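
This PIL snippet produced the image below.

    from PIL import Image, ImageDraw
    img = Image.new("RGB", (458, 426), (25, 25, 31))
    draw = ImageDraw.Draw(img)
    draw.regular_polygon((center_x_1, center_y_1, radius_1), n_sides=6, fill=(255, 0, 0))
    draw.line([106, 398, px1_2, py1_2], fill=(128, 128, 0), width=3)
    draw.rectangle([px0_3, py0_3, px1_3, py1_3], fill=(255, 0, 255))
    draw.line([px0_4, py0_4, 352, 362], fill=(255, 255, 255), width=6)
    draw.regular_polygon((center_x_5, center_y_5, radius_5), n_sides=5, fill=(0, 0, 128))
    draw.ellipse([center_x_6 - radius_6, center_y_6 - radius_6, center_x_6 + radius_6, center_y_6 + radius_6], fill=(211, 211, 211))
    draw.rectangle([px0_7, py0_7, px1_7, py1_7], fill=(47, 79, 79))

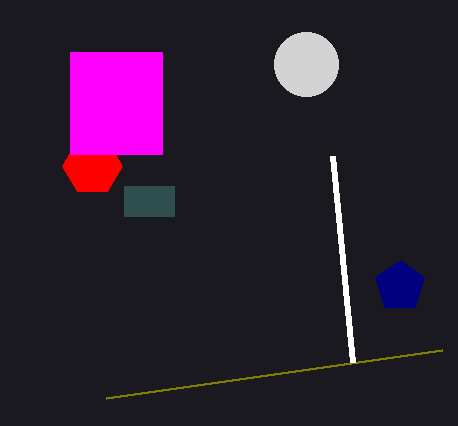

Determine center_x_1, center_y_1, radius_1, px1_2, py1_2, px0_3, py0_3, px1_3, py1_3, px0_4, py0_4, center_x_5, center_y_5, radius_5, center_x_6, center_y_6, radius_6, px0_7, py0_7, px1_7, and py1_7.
center_x_1 = 92
center_y_1 = 166
radius_1 = 30
px1_2 = 442
py1_2 = 350
px0_3 = 70
py0_3 = 52
px1_3 = 162
py1_3 = 154
px0_4 = 332
py0_4 = 156
center_x_5 = 400
center_y_5 = 286
radius_5 = 26
center_x_6 = 306
center_y_6 = 64
radius_6 = 32
px0_7 = 124
py0_7 = 186
px1_7 = 174
py1_7 = 216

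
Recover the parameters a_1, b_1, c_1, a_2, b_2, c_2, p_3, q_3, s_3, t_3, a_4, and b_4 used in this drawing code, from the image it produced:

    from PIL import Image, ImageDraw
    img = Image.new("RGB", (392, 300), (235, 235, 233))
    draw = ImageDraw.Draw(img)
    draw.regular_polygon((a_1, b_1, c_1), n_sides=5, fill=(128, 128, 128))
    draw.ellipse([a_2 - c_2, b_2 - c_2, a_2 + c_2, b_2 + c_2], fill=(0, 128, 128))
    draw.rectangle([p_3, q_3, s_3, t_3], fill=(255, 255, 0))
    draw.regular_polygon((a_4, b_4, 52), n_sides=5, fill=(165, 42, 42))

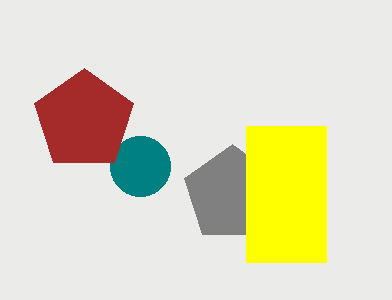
a_1 = 232
b_1 = 194
c_1 = 50
a_2 = 140
b_2 = 166
c_2 = 30
p_3 = 246
q_3 = 126
s_3 = 326
t_3 = 262
a_4 = 84
b_4 = 120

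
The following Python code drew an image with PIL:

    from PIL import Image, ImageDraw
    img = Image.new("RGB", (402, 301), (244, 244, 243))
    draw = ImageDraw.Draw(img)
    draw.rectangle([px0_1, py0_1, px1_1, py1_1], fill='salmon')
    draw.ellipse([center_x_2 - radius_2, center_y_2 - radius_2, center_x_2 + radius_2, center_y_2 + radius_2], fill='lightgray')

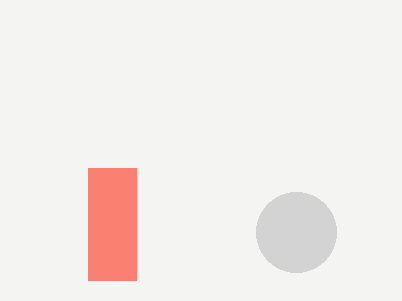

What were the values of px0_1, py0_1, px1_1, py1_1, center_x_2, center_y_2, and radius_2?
px0_1 = 88; py0_1 = 168; px1_1 = 136; py1_1 = 280; center_x_2 = 296; center_y_2 = 232; radius_2 = 40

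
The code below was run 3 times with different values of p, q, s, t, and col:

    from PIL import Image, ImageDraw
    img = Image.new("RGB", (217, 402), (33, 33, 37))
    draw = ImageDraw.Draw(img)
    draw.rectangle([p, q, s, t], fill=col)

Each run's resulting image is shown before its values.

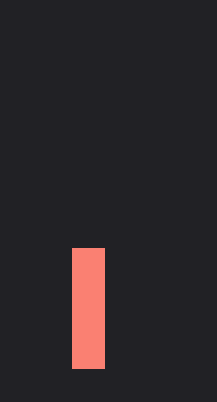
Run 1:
p = 72; q = 248; s = 104; t = 368; col = 'salmon'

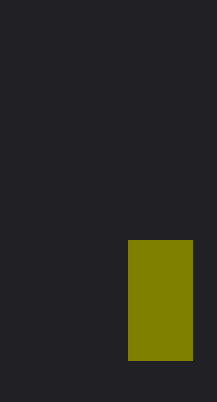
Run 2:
p = 128, q = 240, s = 192, t = 360, col = 'olive'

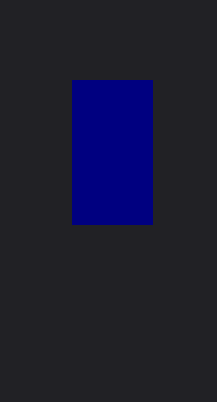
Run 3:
p = 72; q = 80; s = 152; t = 224; col = 'navy'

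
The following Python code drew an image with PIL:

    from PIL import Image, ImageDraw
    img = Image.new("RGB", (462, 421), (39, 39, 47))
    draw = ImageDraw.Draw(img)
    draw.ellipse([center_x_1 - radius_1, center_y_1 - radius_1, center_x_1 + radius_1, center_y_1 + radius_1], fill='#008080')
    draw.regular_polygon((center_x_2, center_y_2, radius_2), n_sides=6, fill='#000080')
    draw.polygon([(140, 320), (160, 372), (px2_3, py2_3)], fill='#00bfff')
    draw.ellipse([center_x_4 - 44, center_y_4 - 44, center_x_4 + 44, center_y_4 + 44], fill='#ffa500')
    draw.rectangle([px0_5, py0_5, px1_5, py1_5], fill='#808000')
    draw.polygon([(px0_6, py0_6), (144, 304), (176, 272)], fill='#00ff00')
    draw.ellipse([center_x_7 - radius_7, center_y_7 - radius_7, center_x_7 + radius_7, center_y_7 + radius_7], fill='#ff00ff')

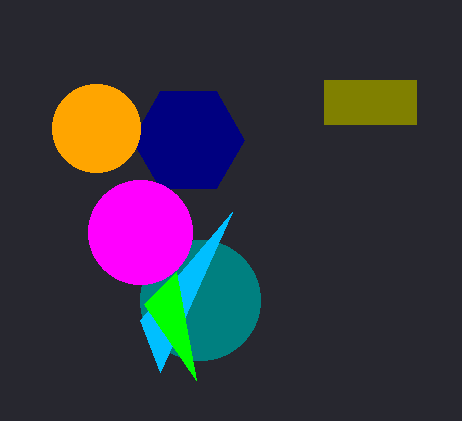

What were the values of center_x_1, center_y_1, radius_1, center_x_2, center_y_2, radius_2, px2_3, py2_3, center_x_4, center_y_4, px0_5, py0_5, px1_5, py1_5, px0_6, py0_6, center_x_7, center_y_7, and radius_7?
center_x_1 = 200
center_y_1 = 300
radius_1 = 60
center_x_2 = 188
center_y_2 = 140
radius_2 = 56
px2_3 = 232
py2_3 = 212
center_x_4 = 96
center_y_4 = 128
px0_5 = 324
py0_5 = 80
px1_5 = 416
py1_5 = 124
px0_6 = 196
py0_6 = 380
center_x_7 = 140
center_y_7 = 232
radius_7 = 52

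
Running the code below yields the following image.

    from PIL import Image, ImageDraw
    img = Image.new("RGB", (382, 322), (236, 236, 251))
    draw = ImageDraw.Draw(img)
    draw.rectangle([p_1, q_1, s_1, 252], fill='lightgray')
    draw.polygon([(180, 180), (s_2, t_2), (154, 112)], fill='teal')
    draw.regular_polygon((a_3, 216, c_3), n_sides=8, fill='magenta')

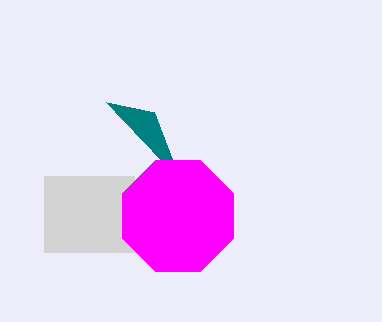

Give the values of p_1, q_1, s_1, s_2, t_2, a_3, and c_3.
p_1 = 44; q_1 = 176; s_1 = 134; s_2 = 106; t_2 = 102; a_3 = 178; c_3 = 60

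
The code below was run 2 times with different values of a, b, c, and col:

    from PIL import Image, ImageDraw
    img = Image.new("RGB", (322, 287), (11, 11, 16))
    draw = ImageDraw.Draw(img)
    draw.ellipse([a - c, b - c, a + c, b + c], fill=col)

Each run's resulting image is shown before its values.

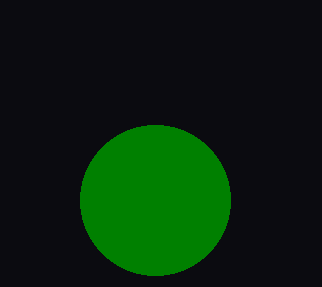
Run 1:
a = 155, b = 200, c = 75, col = 'green'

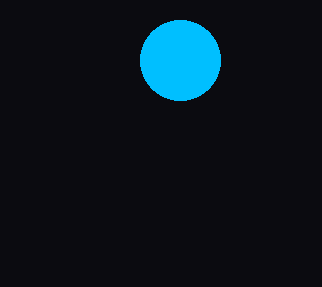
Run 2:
a = 180; b = 60; c = 40; col = 'deepskyblue'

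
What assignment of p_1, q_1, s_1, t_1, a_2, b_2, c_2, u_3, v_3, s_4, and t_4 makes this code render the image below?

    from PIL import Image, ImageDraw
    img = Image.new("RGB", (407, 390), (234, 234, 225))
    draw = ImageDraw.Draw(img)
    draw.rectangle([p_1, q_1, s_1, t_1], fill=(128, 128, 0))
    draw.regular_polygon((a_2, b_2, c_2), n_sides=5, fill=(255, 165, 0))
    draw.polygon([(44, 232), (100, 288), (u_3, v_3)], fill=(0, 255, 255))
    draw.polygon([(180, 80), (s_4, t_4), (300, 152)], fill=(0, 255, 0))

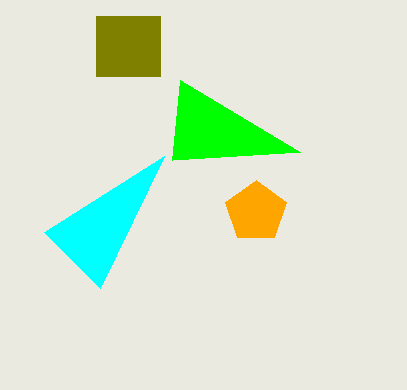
p_1 = 96; q_1 = 16; s_1 = 160; t_1 = 76; a_2 = 256; b_2 = 212; c_2 = 32; u_3 = 164; v_3 = 156; s_4 = 172; t_4 = 160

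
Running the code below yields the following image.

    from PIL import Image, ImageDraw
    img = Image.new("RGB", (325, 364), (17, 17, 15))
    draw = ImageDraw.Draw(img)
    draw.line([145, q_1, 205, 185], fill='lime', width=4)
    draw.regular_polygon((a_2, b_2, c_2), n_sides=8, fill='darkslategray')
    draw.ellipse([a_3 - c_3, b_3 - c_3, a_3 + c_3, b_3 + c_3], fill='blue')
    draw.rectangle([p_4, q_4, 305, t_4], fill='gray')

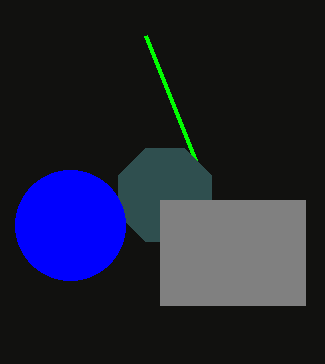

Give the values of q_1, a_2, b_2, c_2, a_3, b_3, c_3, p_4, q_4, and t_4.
q_1 = 35; a_2 = 165; b_2 = 195; c_2 = 50; a_3 = 70; b_3 = 225; c_3 = 55; p_4 = 160; q_4 = 200; t_4 = 305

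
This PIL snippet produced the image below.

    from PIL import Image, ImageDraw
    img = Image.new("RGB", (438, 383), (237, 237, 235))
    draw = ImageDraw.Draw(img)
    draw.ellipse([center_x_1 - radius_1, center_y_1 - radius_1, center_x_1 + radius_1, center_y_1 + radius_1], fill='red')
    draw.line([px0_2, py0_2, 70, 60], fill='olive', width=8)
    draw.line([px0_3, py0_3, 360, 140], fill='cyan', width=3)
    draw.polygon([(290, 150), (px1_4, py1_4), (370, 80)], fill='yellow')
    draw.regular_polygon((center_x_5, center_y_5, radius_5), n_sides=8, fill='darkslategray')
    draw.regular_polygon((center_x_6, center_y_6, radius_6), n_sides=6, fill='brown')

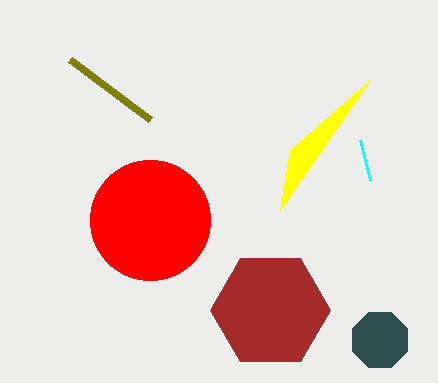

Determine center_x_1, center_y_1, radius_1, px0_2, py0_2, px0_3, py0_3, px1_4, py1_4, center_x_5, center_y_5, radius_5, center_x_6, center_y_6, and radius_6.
center_x_1 = 150; center_y_1 = 220; radius_1 = 60; px0_2 = 150; py0_2 = 120; px0_3 = 370; py0_3 = 180; px1_4 = 280; py1_4 = 210; center_x_5 = 380; center_y_5 = 340; radius_5 = 30; center_x_6 = 270; center_y_6 = 310; radius_6 = 60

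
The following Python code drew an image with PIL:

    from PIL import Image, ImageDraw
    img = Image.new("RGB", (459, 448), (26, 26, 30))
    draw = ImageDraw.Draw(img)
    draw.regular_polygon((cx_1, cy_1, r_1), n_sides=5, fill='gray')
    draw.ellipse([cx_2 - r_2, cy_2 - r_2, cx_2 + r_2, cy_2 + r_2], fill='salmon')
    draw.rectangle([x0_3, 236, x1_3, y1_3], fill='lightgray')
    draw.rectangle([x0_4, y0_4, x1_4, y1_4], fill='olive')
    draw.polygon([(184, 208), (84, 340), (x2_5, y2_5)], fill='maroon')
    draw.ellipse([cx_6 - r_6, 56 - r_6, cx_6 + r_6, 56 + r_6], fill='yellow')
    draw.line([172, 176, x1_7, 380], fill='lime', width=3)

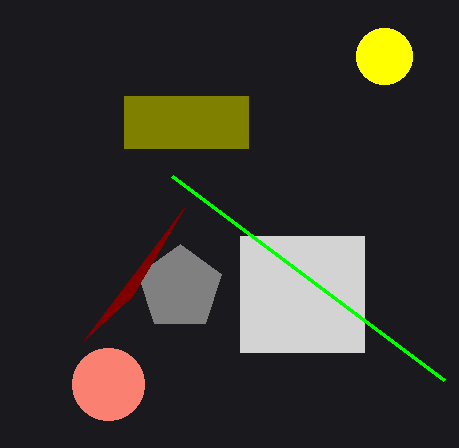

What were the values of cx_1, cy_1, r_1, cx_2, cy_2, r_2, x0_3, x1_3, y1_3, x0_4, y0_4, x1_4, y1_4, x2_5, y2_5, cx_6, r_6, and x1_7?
cx_1 = 180; cy_1 = 288; r_1 = 44; cx_2 = 108; cy_2 = 384; r_2 = 36; x0_3 = 240; x1_3 = 364; y1_3 = 352; x0_4 = 124; y0_4 = 96; x1_4 = 248; y1_4 = 148; x2_5 = 132; y2_5 = 296; cx_6 = 384; r_6 = 28; x1_7 = 444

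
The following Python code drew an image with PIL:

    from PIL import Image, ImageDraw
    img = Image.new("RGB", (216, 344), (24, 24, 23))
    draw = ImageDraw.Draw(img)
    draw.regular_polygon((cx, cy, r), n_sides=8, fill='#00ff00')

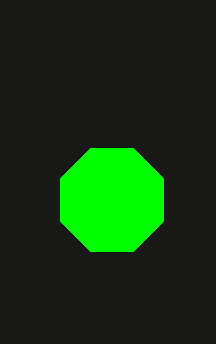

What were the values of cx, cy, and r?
cx = 112, cy = 200, r = 56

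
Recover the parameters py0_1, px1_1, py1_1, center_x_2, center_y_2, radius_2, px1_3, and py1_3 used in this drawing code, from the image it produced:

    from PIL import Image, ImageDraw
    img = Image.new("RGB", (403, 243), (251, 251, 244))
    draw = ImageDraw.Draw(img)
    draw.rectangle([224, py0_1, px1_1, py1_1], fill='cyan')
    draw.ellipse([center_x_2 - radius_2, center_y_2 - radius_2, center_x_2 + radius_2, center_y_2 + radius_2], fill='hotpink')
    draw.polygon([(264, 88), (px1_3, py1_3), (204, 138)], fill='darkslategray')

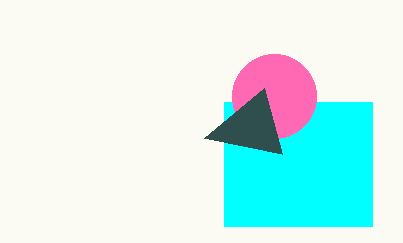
py0_1 = 102
px1_1 = 372
py1_1 = 226
center_x_2 = 274
center_y_2 = 96
radius_2 = 42
px1_3 = 282
py1_3 = 154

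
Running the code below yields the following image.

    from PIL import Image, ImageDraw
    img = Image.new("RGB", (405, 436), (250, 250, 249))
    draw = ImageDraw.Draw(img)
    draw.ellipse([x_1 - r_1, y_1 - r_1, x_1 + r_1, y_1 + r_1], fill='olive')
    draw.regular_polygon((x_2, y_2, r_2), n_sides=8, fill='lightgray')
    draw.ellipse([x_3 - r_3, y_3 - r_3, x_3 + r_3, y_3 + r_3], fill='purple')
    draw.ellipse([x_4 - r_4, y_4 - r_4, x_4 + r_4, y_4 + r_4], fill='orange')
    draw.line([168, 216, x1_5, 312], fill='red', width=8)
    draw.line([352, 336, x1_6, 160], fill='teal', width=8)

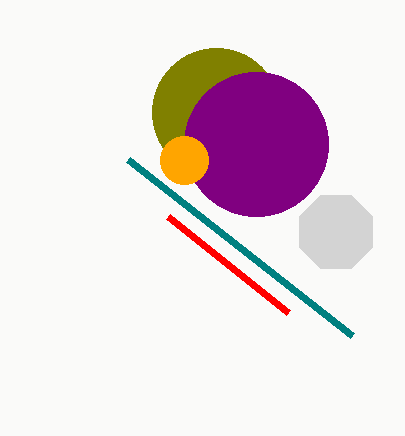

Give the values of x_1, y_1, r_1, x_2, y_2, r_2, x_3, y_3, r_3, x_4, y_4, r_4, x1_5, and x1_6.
x_1 = 216; y_1 = 112; r_1 = 64; x_2 = 336; y_2 = 232; r_2 = 40; x_3 = 256; y_3 = 144; r_3 = 72; x_4 = 184; y_4 = 160; r_4 = 24; x1_5 = 288; x1_6 = 128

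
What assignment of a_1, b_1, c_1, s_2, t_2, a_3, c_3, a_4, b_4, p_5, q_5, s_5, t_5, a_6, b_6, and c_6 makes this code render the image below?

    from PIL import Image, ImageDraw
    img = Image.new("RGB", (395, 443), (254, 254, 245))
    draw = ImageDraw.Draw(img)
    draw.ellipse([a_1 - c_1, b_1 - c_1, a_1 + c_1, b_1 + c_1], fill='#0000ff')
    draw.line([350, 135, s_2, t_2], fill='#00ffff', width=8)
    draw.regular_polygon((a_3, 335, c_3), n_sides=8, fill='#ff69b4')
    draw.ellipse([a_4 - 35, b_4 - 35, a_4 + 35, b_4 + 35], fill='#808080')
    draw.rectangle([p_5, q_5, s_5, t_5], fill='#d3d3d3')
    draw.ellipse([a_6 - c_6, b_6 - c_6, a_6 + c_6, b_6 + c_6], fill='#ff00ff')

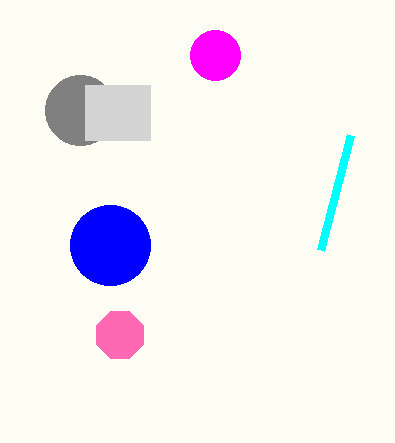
a_1 = 110, b_1 = 245, c_1 = 40, s_2 = 320, t_2 = 250, a_3 = 120, c_3 = 25, a_4 = 80, b_4 = 110, p_5 = 85, q_5 = 85, s_5 = 150, t_5 = 140, a_6 = 215, b_6 = 55, c_6 = 25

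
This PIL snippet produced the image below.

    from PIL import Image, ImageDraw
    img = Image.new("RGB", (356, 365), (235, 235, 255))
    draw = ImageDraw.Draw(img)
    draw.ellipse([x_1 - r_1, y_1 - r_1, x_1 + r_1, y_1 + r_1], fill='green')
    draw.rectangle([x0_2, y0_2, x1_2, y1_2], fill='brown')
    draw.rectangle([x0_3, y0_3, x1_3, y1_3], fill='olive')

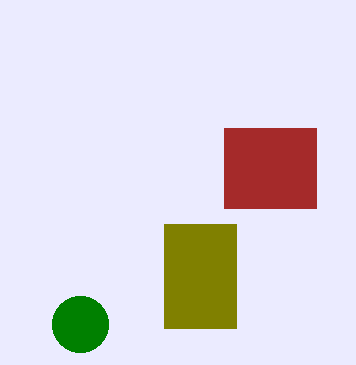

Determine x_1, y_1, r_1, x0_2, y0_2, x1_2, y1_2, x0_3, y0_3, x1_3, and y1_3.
x_1 = 80; y_1 = 324; r_1 = 28; x0_2 = 224; y0_2 = 128; x1_2 = 316; y1_2 = 208; x0_3 = 164; y0_3 = 224; x1_3 = 236; y1_3 = 328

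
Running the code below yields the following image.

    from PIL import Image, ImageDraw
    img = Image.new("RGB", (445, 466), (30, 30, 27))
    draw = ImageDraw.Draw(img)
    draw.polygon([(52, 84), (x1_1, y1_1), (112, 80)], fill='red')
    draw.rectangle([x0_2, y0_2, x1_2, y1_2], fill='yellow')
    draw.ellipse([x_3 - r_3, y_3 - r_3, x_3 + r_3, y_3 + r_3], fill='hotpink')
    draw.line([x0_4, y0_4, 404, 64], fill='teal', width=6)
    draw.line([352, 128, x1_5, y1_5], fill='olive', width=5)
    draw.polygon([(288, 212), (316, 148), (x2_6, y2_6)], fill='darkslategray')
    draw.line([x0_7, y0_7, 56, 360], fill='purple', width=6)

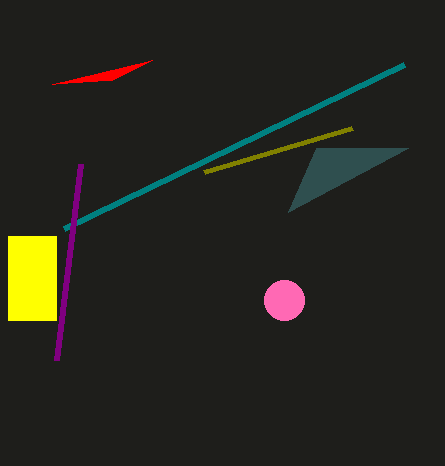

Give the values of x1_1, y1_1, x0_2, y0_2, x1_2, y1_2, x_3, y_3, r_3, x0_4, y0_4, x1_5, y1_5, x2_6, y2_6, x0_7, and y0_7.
x1_1 = 152; y1_1 = 60; x0_2 = 8; y0_2 = 236; x1_2 = 56; y1_2 = 320; x_3 = 284; y_3 = 300; r_3 = 20; x0_4 = 64; y0_4 = 228; x1_5 = 204; y1_5 = 172; x2_6 = 408; y2_6 = 148; x0_7 = 80; y0_7 = 164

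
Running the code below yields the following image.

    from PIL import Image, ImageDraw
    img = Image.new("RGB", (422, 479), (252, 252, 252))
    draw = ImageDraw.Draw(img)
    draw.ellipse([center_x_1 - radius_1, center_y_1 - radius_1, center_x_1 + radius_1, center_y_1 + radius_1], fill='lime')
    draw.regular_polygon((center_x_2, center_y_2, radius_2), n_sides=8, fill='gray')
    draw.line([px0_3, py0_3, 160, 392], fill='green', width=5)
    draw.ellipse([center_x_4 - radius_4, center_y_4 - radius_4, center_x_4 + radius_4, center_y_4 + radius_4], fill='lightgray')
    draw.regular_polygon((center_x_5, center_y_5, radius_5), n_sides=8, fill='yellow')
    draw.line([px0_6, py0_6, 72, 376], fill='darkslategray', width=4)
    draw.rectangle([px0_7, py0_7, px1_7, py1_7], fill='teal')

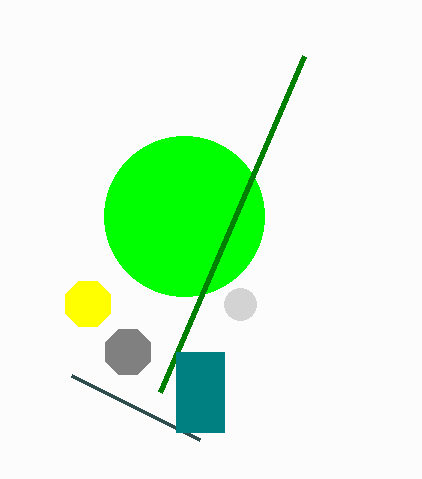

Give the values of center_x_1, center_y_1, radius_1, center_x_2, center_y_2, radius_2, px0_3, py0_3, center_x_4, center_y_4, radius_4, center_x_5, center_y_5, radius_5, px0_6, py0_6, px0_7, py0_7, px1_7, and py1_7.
center_x_1 = 184; center_y_1 = 216; radius_1 = 80; center_x_2 = 128; center_y_2 = 352; radius_2 = 24; px0_3 = 304; py0_3 = 56; center_x_4 = 240; center_y_4 = 304; radius_4 = 16; center_x_5 = 88; center_y_5 = 304; radius_5 = 24; px0_6 = 200; py0_6 = 440; px0_7 = 176; py0_7 = 352; px1_7 = 224; py1_7 = 432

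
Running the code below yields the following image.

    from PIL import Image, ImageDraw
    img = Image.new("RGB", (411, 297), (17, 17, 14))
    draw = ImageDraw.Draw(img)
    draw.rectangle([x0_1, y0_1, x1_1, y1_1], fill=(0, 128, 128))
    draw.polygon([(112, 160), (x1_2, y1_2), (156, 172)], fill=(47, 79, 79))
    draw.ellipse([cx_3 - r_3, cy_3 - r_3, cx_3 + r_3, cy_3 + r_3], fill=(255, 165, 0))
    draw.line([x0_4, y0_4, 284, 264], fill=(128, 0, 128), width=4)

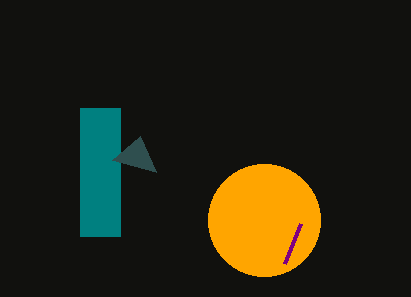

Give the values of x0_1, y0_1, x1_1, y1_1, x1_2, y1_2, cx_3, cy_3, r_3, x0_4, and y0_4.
x0_1 = 80; y0_1 = 108; x1_1 = 120; y1_1 = 236; x1_2 = 140; y1_2 = 136; cx_3 = 264; cy_3 = 220; r_3 = 56; x0_4 = 300; y0_4 = 224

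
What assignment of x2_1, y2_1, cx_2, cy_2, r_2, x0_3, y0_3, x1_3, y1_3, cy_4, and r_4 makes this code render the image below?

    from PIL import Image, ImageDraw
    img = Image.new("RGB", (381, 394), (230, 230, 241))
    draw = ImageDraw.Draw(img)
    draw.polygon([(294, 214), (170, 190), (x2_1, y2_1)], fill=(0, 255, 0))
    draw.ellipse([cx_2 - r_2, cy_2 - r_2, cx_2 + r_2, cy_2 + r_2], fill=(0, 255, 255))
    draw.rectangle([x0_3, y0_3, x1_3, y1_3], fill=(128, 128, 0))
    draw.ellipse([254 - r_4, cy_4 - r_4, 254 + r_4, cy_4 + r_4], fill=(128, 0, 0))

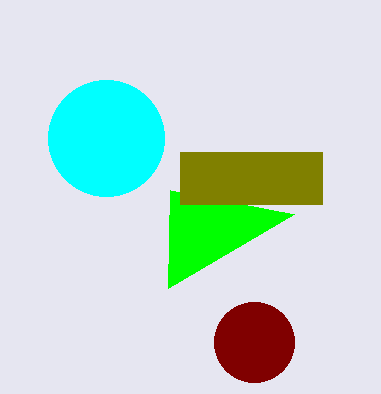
x2_1 = 168; y2_1 = 288; cx_2 = 106; cy_2 = 138; r_2 = 58; x0_3 = 180; y0_3 = 152; x1_3 = 322; y1_3 = 204; cy_4 = 342; r_4 = 40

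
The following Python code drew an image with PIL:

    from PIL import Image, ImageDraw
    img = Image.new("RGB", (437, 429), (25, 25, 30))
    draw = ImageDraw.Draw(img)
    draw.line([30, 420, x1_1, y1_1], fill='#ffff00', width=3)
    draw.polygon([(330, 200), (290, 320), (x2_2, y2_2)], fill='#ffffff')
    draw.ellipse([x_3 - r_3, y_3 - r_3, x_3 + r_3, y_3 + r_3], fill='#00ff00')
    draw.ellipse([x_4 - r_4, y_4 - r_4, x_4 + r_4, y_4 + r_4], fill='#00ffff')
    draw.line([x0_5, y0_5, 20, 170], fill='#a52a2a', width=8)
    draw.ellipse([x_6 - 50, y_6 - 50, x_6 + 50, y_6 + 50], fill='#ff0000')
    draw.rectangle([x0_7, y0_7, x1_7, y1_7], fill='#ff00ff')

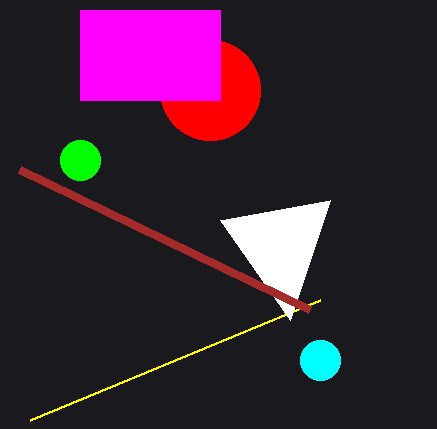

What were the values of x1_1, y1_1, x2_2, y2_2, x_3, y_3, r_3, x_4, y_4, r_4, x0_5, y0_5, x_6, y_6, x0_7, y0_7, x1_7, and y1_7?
x1_1 = 320
y1_1 = 300
x2_2 = 220
y2_2 = 220
x_3 = 80
y_3 = 160
r_3 = 20
x_4 = 320
y_4 = 360
r_4 = 20
x0_5 = 310
y0_5 = 310
x_6 = 210
y_6 = 90
x0_7 = 80
y0_7 = 10
x1_7 = 220
y1_7 = 100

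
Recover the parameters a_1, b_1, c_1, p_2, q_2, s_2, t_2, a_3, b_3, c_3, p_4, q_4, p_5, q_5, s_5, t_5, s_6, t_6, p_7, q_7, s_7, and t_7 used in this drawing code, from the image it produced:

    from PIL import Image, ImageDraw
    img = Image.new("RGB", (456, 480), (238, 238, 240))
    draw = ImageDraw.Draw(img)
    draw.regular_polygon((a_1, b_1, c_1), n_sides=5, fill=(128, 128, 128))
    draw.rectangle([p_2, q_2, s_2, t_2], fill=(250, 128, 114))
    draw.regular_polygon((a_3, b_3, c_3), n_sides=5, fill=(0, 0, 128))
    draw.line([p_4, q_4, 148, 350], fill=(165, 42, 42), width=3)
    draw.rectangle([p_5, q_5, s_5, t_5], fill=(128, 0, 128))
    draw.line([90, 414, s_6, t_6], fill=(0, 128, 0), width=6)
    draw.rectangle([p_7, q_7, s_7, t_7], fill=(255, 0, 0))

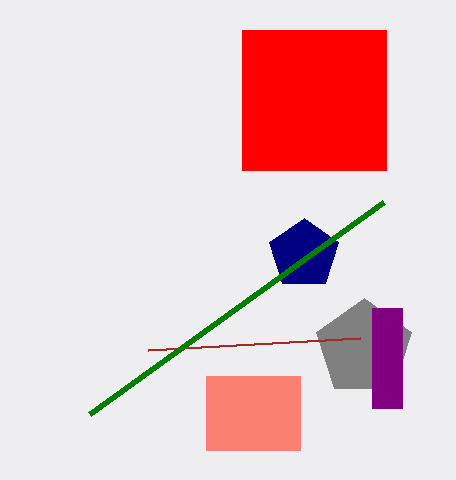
a_1 = 364, b_1 = 348, c_1 = 50, p_2 = 206, q_2 = 376, s_2 = 300, t_2 = 450, a_3 = 304, b_3 = 254, c_3 = 36, p_4 = 360, q_4 = 338, p_5 = 372, q_5 = 308, s_5 = 402, t_5 = 408, s_6 = 384, t_6 = 202, p_7 = 242, q_7 = 30, s_7 = 386, t_7 = 170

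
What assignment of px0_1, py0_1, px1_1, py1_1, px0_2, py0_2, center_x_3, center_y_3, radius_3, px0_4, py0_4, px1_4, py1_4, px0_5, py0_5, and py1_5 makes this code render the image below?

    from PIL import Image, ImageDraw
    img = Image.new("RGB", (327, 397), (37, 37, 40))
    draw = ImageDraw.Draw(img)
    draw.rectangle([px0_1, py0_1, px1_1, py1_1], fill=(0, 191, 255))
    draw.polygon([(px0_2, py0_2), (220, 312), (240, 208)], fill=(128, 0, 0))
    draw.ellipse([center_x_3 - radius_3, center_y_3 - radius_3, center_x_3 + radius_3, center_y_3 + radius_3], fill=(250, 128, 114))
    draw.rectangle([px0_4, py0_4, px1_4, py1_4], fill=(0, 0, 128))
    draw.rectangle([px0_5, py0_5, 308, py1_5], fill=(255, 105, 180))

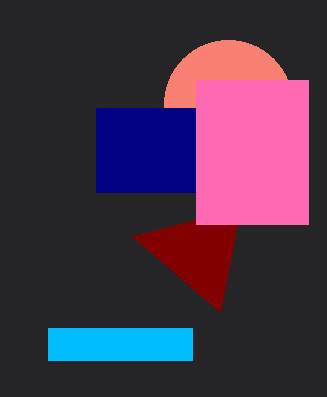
px0_1 = 48; py0_1 = 328; px1_1 = 192; py1_1 = 360; px0_2 = 132; py0_2 = 236; center_x_3 = 228; center_y_3 = 104; radius_3 = 64; px0_4 = 96; py0_4 = 108; px1_4 = 196; py1_4 = 192; px0_5 = 196; py0_5 = 80; py1_5 = 224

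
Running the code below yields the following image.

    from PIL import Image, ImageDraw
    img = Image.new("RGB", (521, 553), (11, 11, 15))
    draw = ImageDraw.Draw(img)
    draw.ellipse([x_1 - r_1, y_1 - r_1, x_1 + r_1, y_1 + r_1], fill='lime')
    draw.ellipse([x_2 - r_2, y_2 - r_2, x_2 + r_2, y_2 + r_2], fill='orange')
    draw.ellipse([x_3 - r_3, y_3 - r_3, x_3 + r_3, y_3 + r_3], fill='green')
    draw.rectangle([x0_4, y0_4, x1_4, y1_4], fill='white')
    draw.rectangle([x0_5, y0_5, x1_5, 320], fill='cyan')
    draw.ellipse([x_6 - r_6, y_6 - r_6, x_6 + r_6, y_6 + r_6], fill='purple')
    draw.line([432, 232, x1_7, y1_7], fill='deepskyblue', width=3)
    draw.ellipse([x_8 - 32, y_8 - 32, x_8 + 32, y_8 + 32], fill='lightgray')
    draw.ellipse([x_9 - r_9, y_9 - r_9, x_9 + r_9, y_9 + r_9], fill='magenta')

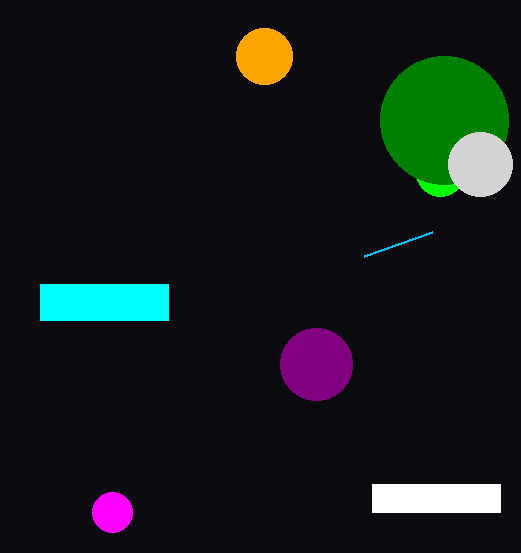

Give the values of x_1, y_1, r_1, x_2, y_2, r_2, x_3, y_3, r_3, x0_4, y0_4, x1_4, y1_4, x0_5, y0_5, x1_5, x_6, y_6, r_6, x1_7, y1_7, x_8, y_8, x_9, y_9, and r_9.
x_1 = 440
y_1 = 172
r_1 = 24
x_2 = 264
y_2 = 56
r_2 = 28
x_3 = 444
y_3 = 120
r_3 = 64
x0_4 = 372
y0_4 = 484
x1_4 = 500
y1_4 = 512
x0_5 = 40
y0_5 = 284
x1_5 = 168
x_6 = 316
y_6 = 364
r_6 = 36
x1_7 = 364
y1_7 = 256
x_8 = 480
y_8 = 164
x_9 = 112
y_9 = 512
r_9 = 20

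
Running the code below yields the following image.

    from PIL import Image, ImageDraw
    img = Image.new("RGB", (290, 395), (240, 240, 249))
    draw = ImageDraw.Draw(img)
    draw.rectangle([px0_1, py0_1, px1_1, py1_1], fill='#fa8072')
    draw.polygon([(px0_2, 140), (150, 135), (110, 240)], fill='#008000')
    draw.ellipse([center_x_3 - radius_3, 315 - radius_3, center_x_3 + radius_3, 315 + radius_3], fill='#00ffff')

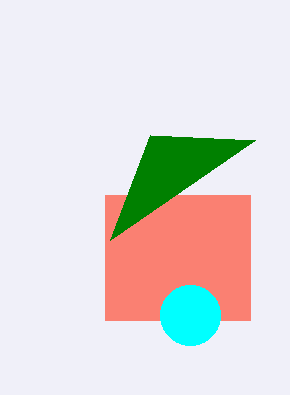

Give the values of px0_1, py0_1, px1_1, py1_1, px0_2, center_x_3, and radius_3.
px0_1 = 105; py0_1 = 195; px1_1 = 250; py1_1 = 320; px0_2 = 255; center_x_3 = 190; radius_3 = 30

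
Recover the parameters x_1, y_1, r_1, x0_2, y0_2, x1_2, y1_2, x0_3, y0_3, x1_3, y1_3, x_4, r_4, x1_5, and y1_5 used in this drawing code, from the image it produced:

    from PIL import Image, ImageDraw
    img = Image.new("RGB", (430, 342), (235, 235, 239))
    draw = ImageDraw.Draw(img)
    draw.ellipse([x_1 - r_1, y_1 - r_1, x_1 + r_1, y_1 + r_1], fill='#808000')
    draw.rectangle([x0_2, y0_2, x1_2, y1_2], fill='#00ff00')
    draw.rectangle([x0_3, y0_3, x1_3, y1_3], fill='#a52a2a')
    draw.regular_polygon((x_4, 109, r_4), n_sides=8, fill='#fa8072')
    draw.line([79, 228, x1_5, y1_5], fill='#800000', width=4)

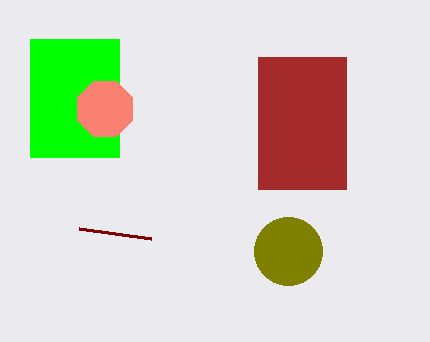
x_1 = 288
y_1 = 251
r_1 = 34
x0_2 = 30
y0_2 = 39
x1_2 = 119
y1_2 = 157
x0_3 = 258
y0_3 = 57
x1_3 = 346
y1_3 = 189
x_4 = 105
r_4 = 30
x1_5 = 151
y1_5 = 238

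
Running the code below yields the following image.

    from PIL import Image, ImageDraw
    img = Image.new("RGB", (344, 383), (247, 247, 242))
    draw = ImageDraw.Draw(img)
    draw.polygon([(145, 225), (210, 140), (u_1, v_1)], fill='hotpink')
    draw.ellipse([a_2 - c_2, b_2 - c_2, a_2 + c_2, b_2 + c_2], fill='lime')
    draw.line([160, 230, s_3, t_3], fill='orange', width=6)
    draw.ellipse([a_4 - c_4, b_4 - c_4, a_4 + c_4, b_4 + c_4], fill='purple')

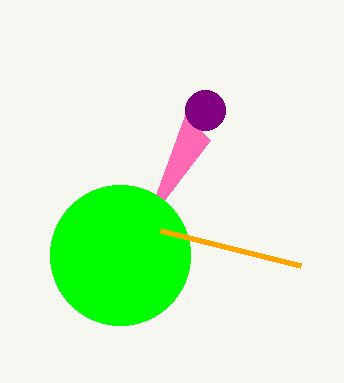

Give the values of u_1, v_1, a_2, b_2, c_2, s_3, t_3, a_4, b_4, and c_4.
u_1 = 185
v_1 = 115
a_2 = 120
b_2 = 255
c_2 = 70
s_3 = 300
t_3 = 265
a_4 = 205
b_4 = 110
c_4 = 20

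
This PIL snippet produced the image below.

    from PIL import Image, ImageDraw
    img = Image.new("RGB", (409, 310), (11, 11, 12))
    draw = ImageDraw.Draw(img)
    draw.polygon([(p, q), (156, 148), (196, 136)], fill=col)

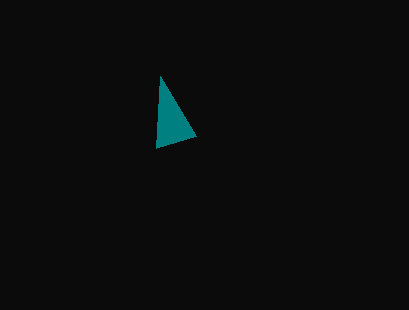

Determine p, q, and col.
p = 160; q = 76; col = 'teal'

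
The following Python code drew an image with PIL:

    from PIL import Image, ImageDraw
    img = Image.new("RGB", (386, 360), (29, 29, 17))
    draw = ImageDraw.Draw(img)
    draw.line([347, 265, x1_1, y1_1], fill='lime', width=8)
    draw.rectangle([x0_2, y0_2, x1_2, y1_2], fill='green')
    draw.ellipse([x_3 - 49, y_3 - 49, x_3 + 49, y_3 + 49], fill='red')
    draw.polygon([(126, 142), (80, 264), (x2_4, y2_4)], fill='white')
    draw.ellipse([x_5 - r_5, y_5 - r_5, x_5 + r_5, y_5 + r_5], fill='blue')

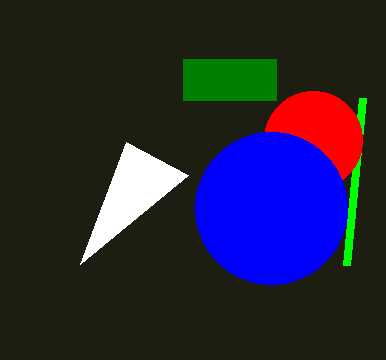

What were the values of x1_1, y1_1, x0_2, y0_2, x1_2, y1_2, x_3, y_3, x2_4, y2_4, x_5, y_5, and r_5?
x1_1 = 363
y1_1 = 98
x0_2 = 183
y0_2 = 59
x1_2 = 276
y1_2 = 100
x_3 = 313
y_3 = 140
x2_4 = 188
y2_4 = 175
x_5 = 271
y_5 = 208
r_5 = 76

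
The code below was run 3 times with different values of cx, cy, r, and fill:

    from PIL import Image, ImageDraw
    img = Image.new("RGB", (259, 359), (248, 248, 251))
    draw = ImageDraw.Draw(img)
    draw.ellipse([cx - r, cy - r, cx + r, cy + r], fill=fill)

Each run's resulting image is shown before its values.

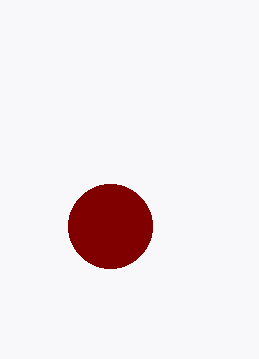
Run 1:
cx = 110, cy = 226, r = 42, fill = 'maroon'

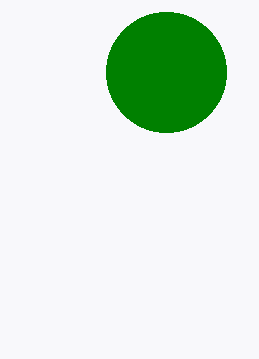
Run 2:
cx = 166; cy = 72; r = 60; fill = 'green'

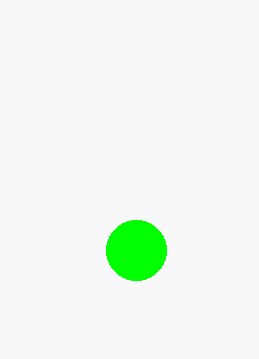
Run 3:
cx = 136, cy = 250, r = 30, fill = 'lime'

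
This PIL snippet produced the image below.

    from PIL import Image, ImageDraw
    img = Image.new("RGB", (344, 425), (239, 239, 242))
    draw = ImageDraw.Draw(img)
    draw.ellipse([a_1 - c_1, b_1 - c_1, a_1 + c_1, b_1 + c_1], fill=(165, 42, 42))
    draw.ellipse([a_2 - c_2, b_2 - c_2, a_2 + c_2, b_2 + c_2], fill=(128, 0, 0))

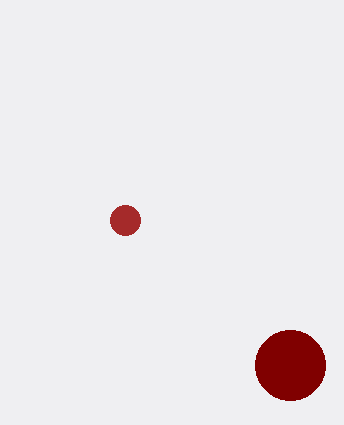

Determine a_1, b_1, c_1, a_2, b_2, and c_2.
a_1 = 125
b_1 = 220
c_1 = 15
a_2 = 290
b_2 = 365
c_2 = 35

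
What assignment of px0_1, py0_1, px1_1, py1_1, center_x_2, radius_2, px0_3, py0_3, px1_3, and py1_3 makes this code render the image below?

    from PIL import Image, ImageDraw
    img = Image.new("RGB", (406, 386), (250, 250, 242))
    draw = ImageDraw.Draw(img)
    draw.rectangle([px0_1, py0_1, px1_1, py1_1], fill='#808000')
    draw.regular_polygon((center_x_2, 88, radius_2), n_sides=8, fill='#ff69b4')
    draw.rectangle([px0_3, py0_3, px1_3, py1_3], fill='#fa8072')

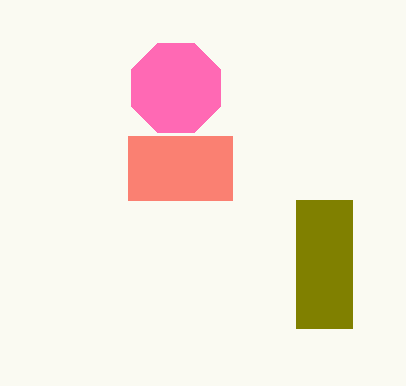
px0_1 = 296
py0_1 = 200
px1_1 = 352
py1_1 = 328
center_x_2 = 176
radius_2 = 48
px0_3 = 128
py0_3 = 136
px1_3 = 232
py1_3 = 200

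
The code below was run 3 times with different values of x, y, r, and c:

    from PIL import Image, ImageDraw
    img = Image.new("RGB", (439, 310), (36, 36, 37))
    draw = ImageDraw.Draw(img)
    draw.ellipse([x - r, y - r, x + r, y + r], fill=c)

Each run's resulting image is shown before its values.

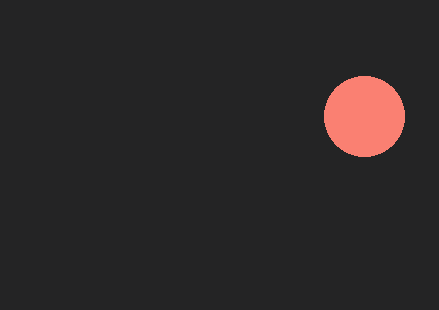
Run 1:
x = 364
y = 116
r = 40
c = 'salmon'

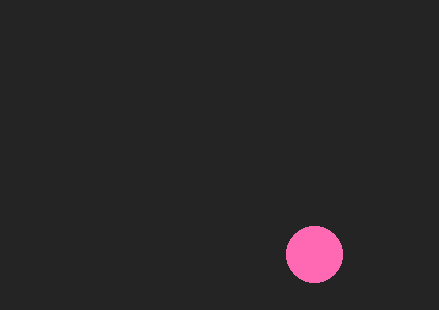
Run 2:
x = 314, y = 254, r = 28, c = 'hotpink'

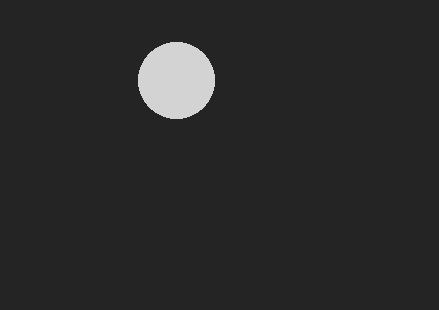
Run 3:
x = 176; y = 80; r = 38; c = 'lightgray'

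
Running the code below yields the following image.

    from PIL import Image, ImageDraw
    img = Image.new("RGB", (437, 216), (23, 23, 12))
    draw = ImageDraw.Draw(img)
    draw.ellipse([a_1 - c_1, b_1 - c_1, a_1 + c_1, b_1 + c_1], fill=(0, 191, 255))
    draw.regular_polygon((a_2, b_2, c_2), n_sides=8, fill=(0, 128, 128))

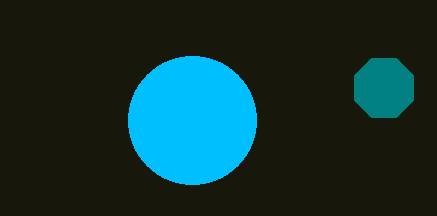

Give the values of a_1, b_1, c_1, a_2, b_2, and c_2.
a_1 = 192; b_1 = 120; c_1 = 64; a_2 = 384; b_2 = 88; c_2 = 32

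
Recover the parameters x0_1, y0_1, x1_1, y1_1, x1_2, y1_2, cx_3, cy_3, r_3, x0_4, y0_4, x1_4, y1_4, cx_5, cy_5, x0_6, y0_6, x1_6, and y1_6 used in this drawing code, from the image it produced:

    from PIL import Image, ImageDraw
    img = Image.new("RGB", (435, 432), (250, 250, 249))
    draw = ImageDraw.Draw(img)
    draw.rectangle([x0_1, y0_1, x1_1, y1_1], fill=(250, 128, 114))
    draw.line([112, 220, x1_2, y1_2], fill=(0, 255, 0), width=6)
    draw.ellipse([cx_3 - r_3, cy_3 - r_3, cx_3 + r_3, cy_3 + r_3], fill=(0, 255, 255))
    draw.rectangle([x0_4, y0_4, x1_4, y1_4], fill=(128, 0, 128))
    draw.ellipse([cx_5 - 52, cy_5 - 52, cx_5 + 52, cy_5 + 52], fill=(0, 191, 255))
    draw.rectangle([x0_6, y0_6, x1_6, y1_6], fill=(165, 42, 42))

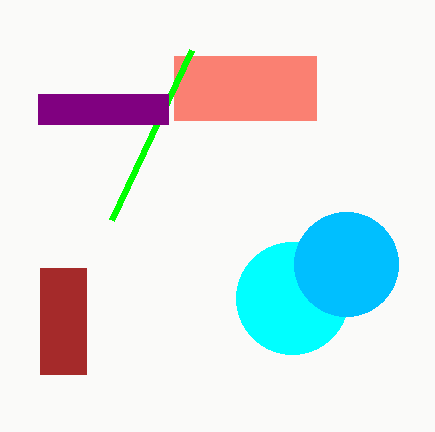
x0_1 = 174, y0_1 = 56, x1_1 = 316, y1_1 = 120, x1_2 = 192, y1_2 = 50, cx_3 = 292, cy_3 = 298, r_3 = 56, x0_4 = 38, y0_4 = 94, x1_4 = 168, y1_4 = 124, cx_5 = 346, cy_5 = 264, x0_6 = 40, y0_6 = 268, x1_6 = 86, y1_6 = 374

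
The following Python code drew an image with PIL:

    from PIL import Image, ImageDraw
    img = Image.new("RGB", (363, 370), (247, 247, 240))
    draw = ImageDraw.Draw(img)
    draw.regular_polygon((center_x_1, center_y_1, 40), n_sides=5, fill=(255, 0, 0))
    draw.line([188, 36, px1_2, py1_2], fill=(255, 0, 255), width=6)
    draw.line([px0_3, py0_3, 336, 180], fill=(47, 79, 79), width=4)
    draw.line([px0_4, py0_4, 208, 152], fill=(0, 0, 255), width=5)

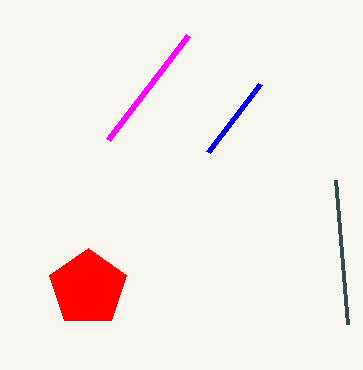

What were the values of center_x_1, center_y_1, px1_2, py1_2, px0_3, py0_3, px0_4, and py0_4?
center_x_1 = 88
center_y_1 = 288
px1_2 = 108
py1_2 = 140
px0_3 = 348
py0_3 = 324
px0_4 = 260
py0_4 = 84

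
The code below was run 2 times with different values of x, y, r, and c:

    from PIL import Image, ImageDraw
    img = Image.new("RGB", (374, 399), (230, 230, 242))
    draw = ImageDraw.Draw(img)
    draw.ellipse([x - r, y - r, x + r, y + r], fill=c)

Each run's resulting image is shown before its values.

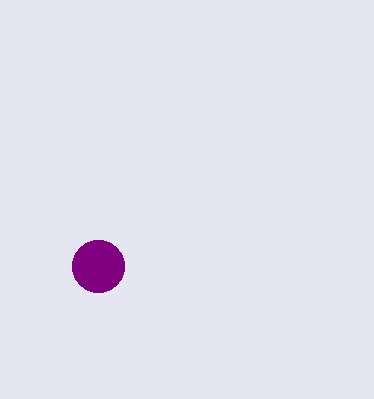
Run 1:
x = 98, y = 266, r = 26, c = 'purple'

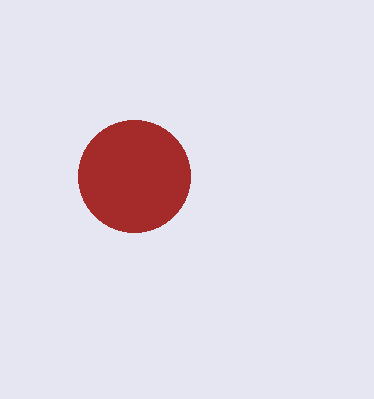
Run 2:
x = 134
y = 176
r = 56
c = 'brown'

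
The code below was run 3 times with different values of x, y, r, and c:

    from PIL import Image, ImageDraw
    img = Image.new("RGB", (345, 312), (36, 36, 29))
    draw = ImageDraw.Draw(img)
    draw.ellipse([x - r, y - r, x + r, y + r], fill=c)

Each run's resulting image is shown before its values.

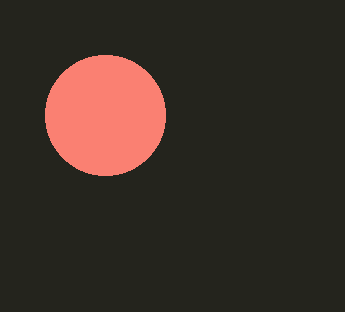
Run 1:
x = 105
y = 115
r = 60
c = 'salmon'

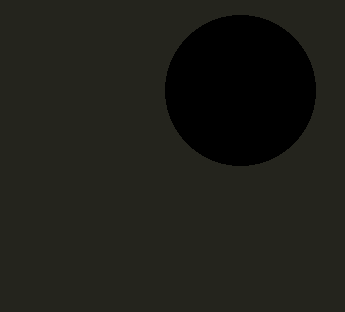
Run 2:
x = 240; y = 90; r = 75; c = 'black'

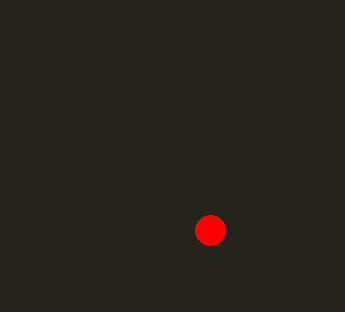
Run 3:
x = 210, y = 230, r = 15, c = 'red'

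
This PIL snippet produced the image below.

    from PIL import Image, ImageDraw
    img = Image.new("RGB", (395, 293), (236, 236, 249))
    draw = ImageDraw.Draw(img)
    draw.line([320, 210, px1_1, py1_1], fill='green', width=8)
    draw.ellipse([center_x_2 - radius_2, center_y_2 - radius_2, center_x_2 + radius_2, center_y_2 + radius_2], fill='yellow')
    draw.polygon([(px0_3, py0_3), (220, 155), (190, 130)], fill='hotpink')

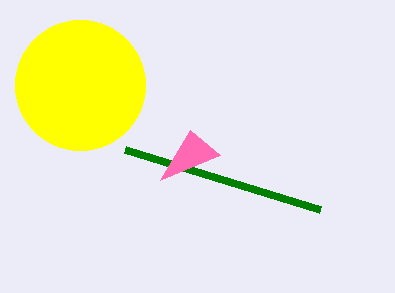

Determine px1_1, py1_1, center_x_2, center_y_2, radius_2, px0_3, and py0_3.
px1_1 = 125; py1_1 = 150; center_x_2 = 80; center_y_2 = 85; radius_2 = 65; px0_3 = 160; py0_3 = 180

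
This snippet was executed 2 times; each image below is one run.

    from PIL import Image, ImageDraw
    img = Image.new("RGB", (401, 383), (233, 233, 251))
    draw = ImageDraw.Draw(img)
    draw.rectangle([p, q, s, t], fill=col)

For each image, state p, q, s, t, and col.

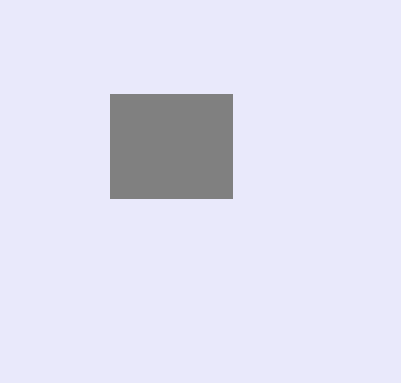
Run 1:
p = 110, q = 94, s = 232, t = 198, col = 'gray'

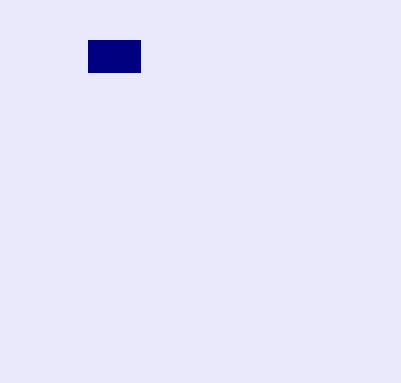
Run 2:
p = 88, q = 40, s = 140, t = 72, col = 'navy'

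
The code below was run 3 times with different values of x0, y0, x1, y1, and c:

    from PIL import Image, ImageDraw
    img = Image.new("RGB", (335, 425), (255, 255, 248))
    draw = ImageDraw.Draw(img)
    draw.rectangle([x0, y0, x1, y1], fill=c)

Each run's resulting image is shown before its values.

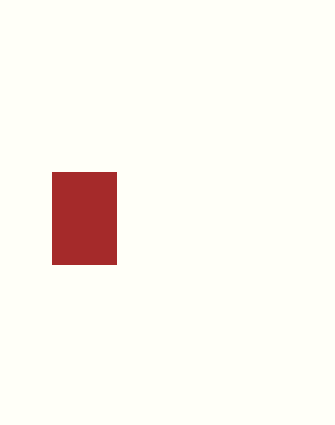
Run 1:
x0 = 52, y0 = 172, x1 = 116, y1 = 264, c = 'brown'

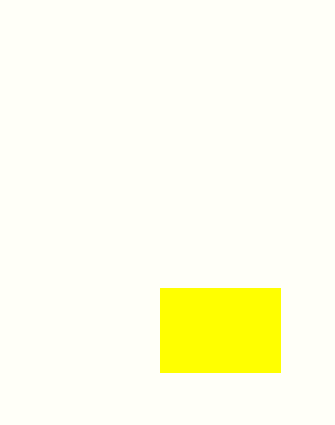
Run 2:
x0 = 160
y0 = 288
x1 = 280
y1 = 372
c = 'yellow'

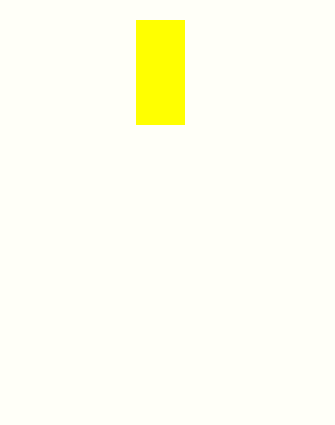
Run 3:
x0 = 136; y0 = 20; x1 = 184; y1 = 124; c = 'yellow'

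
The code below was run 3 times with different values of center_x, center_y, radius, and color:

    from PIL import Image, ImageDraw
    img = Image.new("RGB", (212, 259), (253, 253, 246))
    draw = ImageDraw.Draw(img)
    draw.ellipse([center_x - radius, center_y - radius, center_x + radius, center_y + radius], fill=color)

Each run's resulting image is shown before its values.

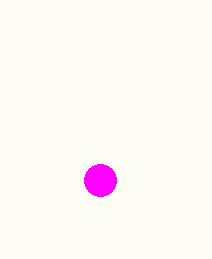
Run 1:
center_x = 100
center_y = 180
radius = 16
color = 'magenta'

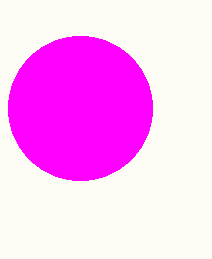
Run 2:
center_x = 80, center_y = 108, radius = 72, color = 'magenta'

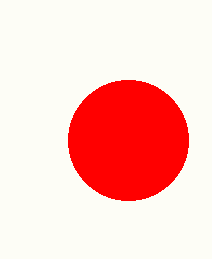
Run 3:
center_x = 128; center_y = 140; radius = 60; color = 'red'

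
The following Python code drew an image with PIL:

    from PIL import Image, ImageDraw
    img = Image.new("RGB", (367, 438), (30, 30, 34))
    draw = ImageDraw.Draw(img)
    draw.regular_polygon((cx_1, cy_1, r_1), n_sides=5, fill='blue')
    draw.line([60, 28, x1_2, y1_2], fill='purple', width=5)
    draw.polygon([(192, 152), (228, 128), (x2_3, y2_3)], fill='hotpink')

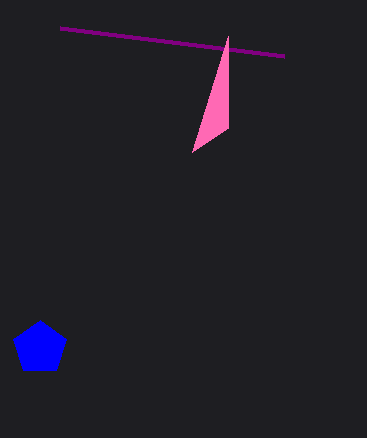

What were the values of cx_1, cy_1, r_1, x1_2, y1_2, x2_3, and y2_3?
cx_1 = 40
cy_1 = 348
r_1 = 28
x1_2 = 284
y1_2 = 56
x2_3 = 228
y2_3 = 36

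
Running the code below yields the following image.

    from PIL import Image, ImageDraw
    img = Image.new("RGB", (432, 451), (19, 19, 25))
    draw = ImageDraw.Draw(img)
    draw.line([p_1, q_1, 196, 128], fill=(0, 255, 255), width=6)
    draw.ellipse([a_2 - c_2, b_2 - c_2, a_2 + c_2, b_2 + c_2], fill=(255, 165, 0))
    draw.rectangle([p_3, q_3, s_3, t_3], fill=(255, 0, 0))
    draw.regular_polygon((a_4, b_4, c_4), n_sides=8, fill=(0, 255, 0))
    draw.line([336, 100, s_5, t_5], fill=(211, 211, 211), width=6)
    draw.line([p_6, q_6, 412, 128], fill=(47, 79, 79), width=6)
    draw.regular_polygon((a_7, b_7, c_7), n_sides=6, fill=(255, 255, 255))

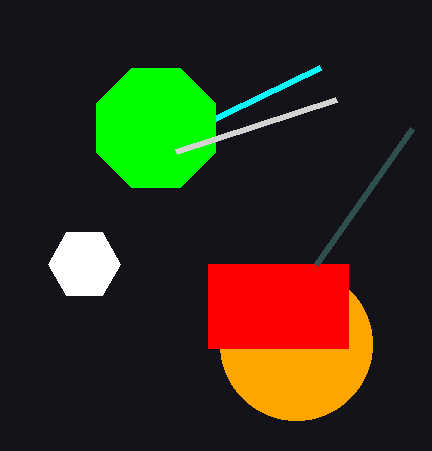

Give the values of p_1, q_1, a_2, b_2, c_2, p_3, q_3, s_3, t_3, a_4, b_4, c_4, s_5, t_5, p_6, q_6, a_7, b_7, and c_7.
p_1 = 320; q_1 = 68; a_2 = 296; b_2 = 344; c_2 = 76; p_3 = 208; q_3 = 264; s_3 = 348; t_3 = 348; a_4 = 156; b_4 = 128; c_4 = 64; s_5 = 176; t_5 = 152; p_6 = 316; q_6 = 264; a_7 = 84; b_7 = 264; c_7 = 36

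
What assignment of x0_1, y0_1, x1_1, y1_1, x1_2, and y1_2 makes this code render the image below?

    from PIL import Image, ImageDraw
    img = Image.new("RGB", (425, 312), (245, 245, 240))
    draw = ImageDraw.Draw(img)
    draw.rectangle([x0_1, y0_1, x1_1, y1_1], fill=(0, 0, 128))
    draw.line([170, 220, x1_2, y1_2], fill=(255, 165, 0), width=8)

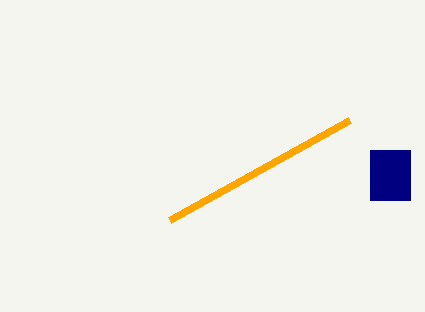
x0_1 = 370, y0_1 = 150, x1_1 = 410, y1_1 = 200, x1_2 = 350, y1_2 = 120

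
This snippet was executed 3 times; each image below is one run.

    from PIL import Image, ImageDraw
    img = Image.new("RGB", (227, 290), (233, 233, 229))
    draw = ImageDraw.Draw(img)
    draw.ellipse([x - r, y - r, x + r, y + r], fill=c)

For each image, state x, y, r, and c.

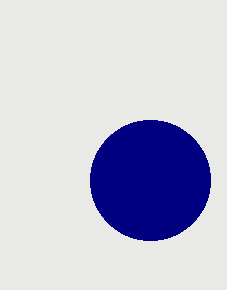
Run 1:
x = 150, y = 180, r = 60, c = 'navy'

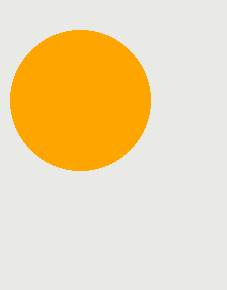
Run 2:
x = 80
y = 100
r = 70
c = 'orange'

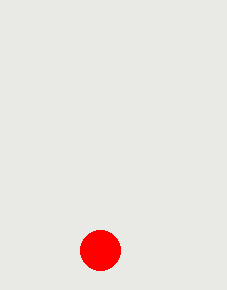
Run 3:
x = 100
y = 250
r = 20
c = 'red'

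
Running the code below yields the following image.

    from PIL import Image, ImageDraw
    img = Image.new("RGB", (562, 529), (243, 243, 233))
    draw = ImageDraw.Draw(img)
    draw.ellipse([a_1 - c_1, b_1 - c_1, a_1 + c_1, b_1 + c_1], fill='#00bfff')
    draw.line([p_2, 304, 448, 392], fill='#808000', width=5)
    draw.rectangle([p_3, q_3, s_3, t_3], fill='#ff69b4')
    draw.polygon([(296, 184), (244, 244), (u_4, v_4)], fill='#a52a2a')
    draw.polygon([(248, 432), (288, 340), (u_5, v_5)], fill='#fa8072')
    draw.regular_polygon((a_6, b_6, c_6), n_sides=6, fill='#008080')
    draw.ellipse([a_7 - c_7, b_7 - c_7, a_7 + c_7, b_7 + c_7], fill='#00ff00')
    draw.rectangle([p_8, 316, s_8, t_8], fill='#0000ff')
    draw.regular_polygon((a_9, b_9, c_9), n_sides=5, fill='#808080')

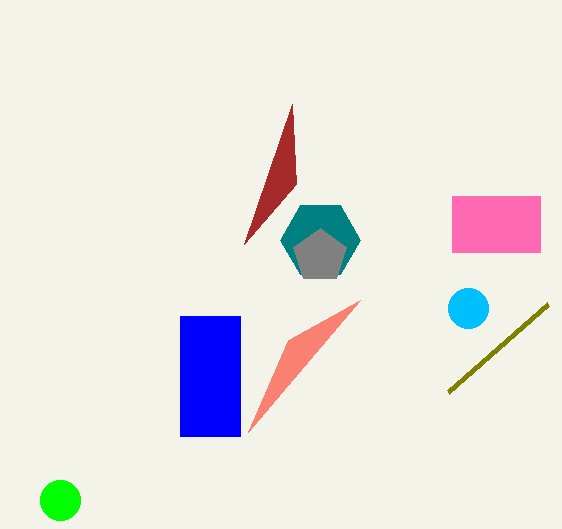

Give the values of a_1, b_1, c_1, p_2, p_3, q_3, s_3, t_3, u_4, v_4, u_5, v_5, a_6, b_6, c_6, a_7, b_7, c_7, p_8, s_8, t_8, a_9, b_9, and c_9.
a_1 = 468, b_1 = 308, c_1 = 20, p_2 = 548, p_3 = 452, q_3 = 196, s_3 = 540, t_3 = 252, u_4 = 292, v_4 = 104, u_5 = 360, v_5 = 300, a_6 = 320, b_6 = 240, c_6 = 40, a_7 = 60, b_7 = 500, c_7 = 20, p_8 = 180, s_8 = 240, t_8 = 436, a_9 = 320, b_9 = 256, c_9 = 28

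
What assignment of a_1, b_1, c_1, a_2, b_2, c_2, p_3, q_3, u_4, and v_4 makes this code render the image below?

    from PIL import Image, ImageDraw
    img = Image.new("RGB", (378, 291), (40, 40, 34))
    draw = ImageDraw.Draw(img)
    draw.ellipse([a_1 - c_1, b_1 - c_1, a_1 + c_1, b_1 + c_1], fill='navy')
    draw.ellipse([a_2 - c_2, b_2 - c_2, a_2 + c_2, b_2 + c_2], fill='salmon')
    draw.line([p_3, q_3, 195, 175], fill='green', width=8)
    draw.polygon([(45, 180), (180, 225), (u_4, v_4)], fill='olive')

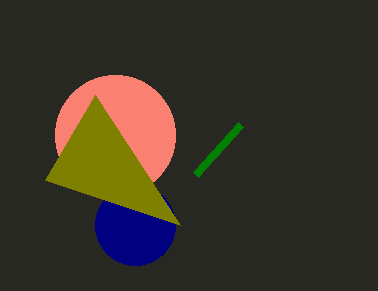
a_1 = 135, b_1 = 225, c_1 = 40, a_2 = 115, b_2 = 135, c_2 = 60, p_3 = 240, q_3 = 125, u_4 = 95, v_4 = 95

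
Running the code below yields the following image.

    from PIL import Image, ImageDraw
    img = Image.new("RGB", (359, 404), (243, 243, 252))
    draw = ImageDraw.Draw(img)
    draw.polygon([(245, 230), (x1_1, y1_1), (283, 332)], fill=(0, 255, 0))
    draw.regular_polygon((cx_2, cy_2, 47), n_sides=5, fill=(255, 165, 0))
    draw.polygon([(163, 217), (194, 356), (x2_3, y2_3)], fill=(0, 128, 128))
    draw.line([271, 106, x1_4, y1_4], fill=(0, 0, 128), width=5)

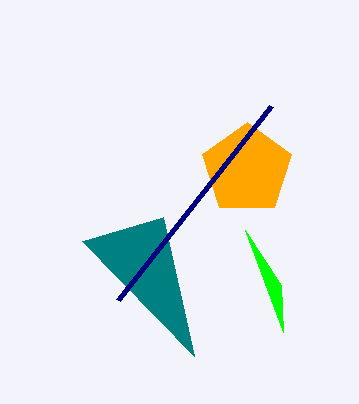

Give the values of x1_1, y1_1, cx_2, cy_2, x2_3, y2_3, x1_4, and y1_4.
x1_1 = 281, y1_1 = 285, cx_2 = 247, cy_2 = 169, x2_3 = 82, y2_3 = 241, x1_4 = 118, y1_4 = 300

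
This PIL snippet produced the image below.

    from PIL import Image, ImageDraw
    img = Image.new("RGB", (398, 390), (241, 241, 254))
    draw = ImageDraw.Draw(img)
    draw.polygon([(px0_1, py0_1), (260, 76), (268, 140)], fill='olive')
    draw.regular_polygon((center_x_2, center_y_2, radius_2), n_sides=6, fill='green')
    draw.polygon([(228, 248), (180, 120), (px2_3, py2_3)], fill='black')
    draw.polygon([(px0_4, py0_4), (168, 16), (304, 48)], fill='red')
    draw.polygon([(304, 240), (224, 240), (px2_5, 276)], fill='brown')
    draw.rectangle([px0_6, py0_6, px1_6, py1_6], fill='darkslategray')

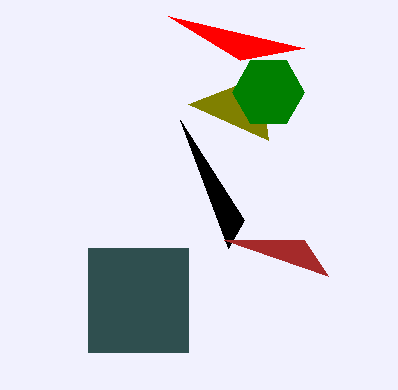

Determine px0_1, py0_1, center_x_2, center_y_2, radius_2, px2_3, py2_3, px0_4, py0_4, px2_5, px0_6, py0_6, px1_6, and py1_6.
px0_1 = 188, py0_1 = 104, center_x_2 = 268, center_y_2 = 92, radius_2 = 36, px2_3 = 244, py2_3 = 220, px0_4 = 240, py0_4 = 60, px2_5 = 328, px0_6 = 88, py0_6 = 248, px1_6 = 188, py1_6 = 352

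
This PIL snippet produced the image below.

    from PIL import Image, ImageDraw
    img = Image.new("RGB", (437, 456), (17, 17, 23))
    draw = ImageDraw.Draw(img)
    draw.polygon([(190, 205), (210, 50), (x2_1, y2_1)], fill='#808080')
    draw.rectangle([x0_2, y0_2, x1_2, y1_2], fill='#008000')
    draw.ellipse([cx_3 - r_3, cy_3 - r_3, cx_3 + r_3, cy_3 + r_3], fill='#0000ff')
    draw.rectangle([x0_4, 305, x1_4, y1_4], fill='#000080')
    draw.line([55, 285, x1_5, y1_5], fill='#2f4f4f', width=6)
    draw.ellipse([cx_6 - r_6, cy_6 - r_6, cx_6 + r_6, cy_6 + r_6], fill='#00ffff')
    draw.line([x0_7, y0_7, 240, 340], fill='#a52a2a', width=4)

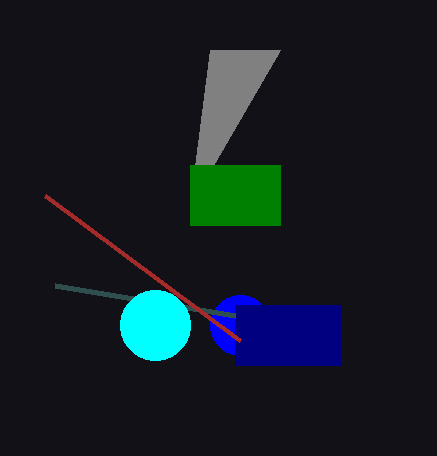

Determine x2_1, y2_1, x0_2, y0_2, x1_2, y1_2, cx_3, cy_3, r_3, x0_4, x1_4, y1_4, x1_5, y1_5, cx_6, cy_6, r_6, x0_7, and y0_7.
x2_1 = 280; y2_1 = 50; x0_2 = 190; y0_2 = 165; x1_2 = 280; y1_2 = 225; cx_3 = 240; cy_3 = 325; r_3 = 30; x0_4 = 235; x1_4 = 340; y1_4 = 365; x1_5 = 235; y1_5 = 315; cx_6 = 155; cy_6 = 325; r_6 = 35; x0_7 = 45; y0_7 = 195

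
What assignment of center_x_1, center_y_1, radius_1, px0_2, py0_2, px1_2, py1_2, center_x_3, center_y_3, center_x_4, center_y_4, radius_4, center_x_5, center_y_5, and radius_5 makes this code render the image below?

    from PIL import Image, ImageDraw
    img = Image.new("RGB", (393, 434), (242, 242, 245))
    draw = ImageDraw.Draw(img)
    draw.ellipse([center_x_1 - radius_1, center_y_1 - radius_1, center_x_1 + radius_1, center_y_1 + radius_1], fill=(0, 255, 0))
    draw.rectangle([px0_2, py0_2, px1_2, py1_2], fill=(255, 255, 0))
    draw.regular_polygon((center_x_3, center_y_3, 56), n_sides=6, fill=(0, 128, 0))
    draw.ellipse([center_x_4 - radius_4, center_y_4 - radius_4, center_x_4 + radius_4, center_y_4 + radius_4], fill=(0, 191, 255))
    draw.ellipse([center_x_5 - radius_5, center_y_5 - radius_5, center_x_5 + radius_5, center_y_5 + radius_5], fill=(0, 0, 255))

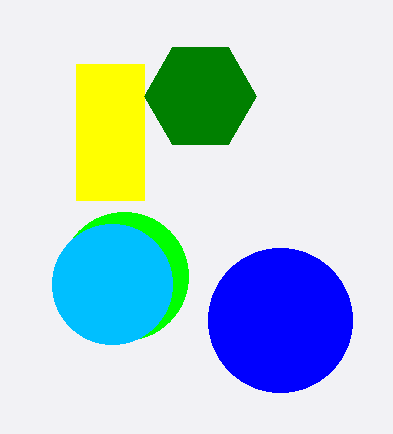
center_x_1 = 124; center_y_1 = 276; radius_1 = 64; px0_2 = 76; py0_2 = 64; px1_2 = 144; py1_2 = 200; center_x_3 = 200; center_y_3 = 96; center_x_4 = 112; center_y_4 = 284; radius_4 = 60; center_x_5 = 280; center_y_5 = 320; radius_5 = 72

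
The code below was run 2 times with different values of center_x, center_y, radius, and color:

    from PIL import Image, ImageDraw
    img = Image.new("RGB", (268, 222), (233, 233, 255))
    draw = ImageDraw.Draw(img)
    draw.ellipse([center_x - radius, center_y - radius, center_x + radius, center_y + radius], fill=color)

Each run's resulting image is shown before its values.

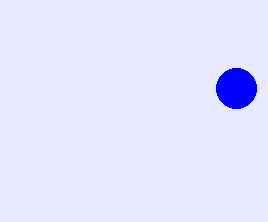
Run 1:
center_x = 236
center_y = 88
radius = 20
color = 'blue'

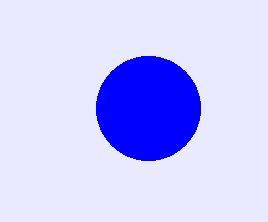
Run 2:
center_x = 148; center_y = 108; radius = 52; color = 'blue'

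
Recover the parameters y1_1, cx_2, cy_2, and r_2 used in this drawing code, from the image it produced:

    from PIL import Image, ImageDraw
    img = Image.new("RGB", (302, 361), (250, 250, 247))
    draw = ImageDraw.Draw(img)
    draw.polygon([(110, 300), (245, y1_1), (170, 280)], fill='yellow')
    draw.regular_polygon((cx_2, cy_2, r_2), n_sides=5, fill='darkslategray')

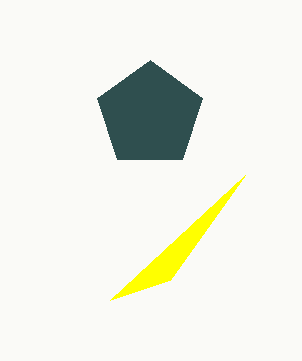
y1_1 = 175, cx_2 = 150, cy_2 = 115, r_2 = 55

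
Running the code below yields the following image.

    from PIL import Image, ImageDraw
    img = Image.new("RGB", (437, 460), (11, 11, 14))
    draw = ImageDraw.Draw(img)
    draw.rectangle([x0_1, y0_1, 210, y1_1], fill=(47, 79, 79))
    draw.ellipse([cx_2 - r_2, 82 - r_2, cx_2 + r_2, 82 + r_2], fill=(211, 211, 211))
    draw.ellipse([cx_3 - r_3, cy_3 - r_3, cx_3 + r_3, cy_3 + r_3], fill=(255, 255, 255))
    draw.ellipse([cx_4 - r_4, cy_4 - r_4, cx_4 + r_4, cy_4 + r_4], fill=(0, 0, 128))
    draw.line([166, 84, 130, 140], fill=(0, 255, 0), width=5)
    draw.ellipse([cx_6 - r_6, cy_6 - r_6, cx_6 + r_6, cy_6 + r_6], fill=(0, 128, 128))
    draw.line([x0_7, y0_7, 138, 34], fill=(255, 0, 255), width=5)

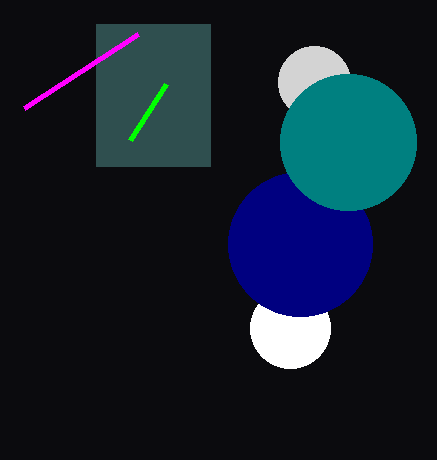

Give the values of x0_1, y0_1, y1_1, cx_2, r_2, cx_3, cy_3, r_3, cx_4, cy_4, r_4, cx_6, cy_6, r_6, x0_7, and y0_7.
x0_1 = 96, y0_1 = 24, y1_1 = 166, cx_2 = 314, r_2 = 36, cx_3 = 290, cy_3 = 328, r_3 = 40, cx_4 = 300, cy_4 = 244, r_4 = 72, cx_6 = 348, cy_6 = 142, r_6 = 68, x0_7 = 24, y0_7 = 108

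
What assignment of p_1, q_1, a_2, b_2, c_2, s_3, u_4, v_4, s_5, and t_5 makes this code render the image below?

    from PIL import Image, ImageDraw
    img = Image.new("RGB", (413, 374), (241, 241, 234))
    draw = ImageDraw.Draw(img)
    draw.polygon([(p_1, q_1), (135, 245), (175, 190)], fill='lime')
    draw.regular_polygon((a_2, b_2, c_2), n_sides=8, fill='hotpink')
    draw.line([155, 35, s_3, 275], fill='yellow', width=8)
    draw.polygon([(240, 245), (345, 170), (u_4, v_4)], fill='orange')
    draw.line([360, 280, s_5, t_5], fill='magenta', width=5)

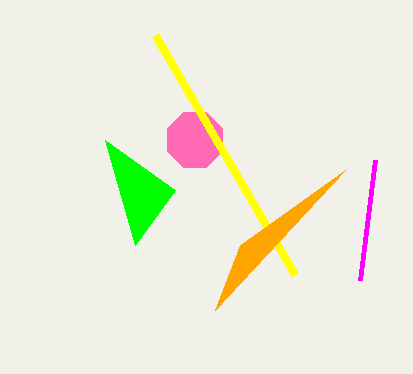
p_1 = 105
q_1 = 140
a_2 = 195
b_2 = 140
c_2 = 30
s_3 = 295
u_4 = 215
v_4 = 310
s_5 = 375
t_5 = 160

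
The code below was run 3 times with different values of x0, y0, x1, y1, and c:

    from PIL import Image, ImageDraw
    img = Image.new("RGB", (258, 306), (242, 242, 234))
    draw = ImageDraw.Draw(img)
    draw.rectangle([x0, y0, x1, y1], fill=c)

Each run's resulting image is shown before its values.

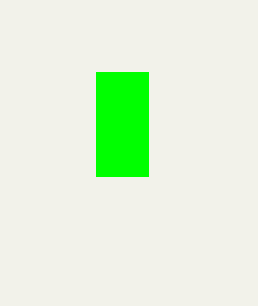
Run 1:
x0 = 96, y0 = 72, x1 = 148, y1 = 176, c = 'lime'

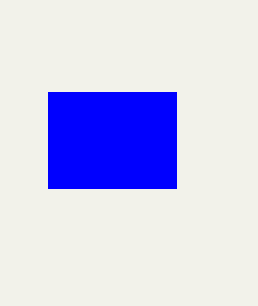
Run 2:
x0 = 48, y0 = 92, x1 = 176, y1 = 188, c = 'blue'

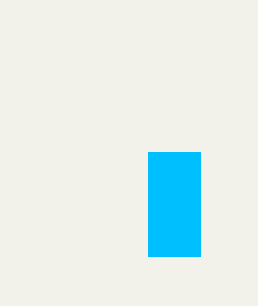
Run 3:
x0 = 148
y0 = 152
x1 = 200
y1 = 256
c = 'deepskyblue'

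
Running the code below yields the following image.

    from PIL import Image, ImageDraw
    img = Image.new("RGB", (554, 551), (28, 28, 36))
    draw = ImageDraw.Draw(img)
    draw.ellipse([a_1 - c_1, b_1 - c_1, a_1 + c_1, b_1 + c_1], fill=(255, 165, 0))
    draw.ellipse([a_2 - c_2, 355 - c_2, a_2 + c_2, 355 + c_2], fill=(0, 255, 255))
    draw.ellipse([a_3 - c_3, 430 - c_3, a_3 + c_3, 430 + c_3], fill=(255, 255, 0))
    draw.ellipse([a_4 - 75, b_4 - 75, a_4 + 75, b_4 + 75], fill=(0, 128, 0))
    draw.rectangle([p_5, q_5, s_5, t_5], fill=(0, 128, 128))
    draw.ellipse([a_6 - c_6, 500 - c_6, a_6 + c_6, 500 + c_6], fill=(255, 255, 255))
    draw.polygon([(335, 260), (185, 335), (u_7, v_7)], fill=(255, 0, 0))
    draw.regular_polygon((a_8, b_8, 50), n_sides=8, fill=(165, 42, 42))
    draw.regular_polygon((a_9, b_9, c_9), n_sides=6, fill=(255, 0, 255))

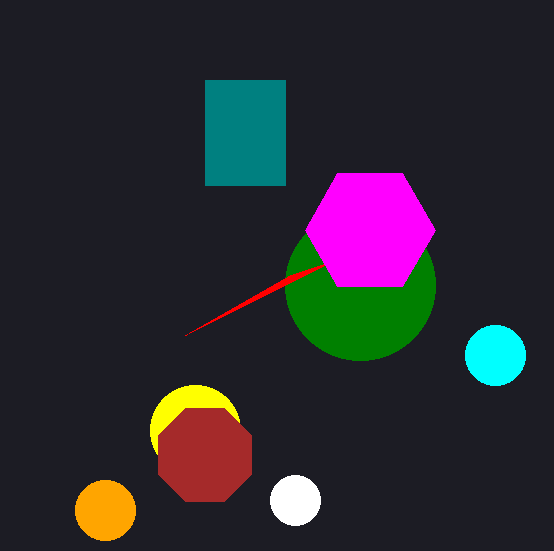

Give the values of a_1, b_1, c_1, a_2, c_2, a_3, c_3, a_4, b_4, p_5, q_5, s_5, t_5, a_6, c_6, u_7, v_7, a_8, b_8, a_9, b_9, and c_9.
a_1 = 105, b_1 = 510, c_1 = 30, a_2 = 495, c_2 = 30, a_3 = 195, c_3 = 45, a_4 = 360, b_4 = 285, p_5 = 205, q_5 = 80, s_5 = 285, t_5 = 185, a_6 = 295, c_6 = 25, u_7 = 290, v_7 = 275, a_8 = 205, b_8 = 455, a_9 = 370, b_9 = 230, c_9 = 65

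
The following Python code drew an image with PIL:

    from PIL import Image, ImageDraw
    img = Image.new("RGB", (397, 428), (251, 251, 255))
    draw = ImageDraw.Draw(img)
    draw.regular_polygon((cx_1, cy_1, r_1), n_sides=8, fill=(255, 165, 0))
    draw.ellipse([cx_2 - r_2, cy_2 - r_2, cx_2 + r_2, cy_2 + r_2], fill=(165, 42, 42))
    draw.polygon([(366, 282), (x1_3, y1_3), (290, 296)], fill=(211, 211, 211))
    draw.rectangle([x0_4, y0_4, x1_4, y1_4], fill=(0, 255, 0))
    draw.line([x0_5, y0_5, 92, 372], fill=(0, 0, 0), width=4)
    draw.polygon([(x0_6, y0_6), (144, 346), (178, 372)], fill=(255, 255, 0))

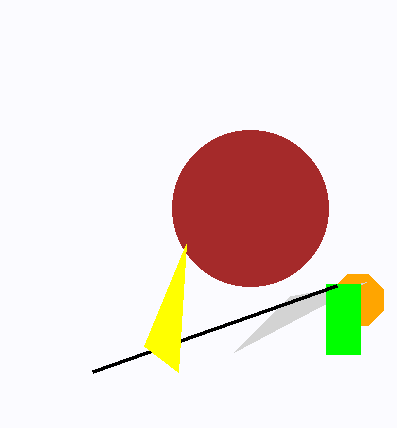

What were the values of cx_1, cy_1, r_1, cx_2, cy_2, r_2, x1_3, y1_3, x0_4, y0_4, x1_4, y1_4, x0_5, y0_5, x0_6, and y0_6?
cx_1 = 358; cy_1 = 300; r_1 = 28; cx_2 = 250; cy_2 = 208; r_2 = 78; x1_3 = 234; y1_3 = 352; x0_4 = 326; y0_4 = 284; x1_4 = 360; y1_4 = 354; x0_5 = 336; y0_5 = 286; x0_6 = 186; y0_6 = 244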